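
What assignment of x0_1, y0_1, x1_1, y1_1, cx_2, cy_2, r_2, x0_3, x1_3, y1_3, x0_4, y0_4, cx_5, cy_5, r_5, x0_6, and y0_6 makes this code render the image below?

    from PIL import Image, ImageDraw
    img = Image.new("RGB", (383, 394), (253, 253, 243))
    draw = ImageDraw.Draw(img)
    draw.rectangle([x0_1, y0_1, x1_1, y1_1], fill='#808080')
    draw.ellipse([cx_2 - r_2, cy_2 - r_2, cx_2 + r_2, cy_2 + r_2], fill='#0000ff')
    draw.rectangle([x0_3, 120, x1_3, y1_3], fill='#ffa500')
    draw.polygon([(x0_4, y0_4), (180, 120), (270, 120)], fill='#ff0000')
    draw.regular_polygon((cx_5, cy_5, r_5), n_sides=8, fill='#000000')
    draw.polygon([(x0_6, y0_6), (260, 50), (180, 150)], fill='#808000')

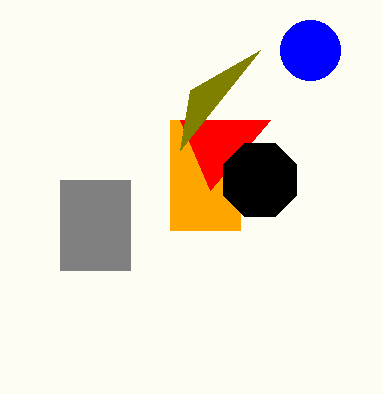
x0_1 = 60, y0_1 = 180, x1_1 = 130, y1_1 = 270, cx_2 = 310, cy_2 = 50, r_2 = 30, x0_3 = 170, x1_3 = 240, y1_3 = 230, x0_4 = 210, y0_4 = 190, cx_5 = 260, cy_5 = 180, r_5 = 40, x0_6 = 190, y0_6 = 90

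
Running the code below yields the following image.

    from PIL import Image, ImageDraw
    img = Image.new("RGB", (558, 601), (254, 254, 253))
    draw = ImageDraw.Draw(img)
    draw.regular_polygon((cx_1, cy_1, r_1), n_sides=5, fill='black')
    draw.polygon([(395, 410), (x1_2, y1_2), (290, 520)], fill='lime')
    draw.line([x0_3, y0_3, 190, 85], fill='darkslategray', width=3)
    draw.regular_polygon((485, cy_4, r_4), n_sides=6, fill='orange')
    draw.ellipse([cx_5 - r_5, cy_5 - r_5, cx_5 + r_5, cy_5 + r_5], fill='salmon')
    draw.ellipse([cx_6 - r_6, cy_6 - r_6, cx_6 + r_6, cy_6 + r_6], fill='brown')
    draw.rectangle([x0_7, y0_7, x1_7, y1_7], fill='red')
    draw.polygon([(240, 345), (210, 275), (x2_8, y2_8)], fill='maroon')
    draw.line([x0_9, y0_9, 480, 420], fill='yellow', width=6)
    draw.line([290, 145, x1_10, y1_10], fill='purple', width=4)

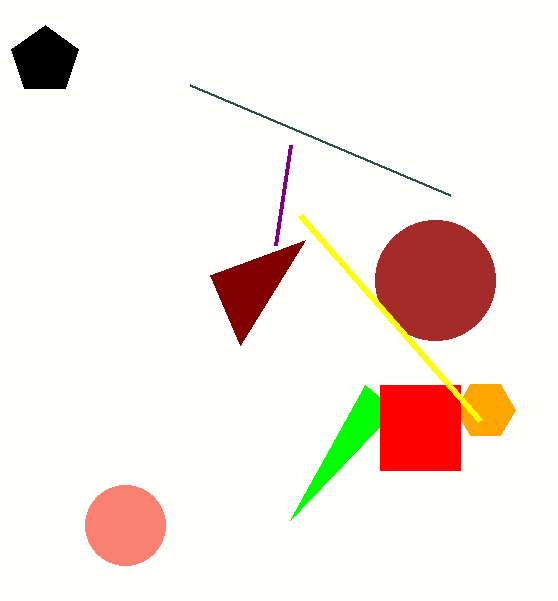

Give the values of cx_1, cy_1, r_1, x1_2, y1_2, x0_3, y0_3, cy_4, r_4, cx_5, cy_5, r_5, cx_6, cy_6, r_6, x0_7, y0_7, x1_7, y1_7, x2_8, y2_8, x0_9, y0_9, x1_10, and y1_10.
cx_1 = 45
cy_1 = 60
r_1 = 35
x1_2 = 365
y1_2 = 385
x0_3 = 450
y0_3 = 195
cy_4 = 410
r_4 = 30
cx_5 = 125
cy_5 = 525
r_5 = 40
cx_6 = 435
cy_6 = 280
r_6 = 60
x0_7 = 380
y0_7 = 385
x1_7 = 460
y1_7 = 470
x2_8 = 305
y2_8 = 240
x0_9 = 300
y0_9 = 215
x1_10 = 275
y1_10 = 245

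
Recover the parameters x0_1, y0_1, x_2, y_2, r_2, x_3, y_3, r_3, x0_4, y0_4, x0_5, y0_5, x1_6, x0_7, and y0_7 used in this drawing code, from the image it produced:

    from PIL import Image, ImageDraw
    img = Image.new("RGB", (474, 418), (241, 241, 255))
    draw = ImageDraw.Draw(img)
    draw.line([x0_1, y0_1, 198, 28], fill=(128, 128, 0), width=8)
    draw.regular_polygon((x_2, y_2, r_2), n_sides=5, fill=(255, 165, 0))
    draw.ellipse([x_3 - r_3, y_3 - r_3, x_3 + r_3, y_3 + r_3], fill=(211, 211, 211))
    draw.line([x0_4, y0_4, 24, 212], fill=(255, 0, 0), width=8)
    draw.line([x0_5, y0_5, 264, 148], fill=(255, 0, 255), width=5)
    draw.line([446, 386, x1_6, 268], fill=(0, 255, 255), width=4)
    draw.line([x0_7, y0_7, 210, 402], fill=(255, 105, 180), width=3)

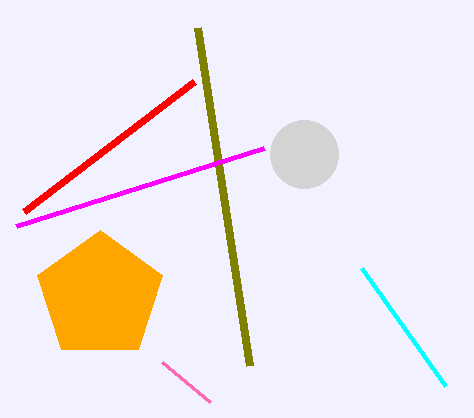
x0_1 = 250; y0_1 = 366; x_2 = 100; y_2 = 296; r_2 = 66; x_3 = 304; y_3 = 154; r_3 = 34; x0_4 = 194; y0_4 = 82; x0_5 = 16; y0_5 = 226; x1_6 = 362; x0_7 = 162; y0_7 = 362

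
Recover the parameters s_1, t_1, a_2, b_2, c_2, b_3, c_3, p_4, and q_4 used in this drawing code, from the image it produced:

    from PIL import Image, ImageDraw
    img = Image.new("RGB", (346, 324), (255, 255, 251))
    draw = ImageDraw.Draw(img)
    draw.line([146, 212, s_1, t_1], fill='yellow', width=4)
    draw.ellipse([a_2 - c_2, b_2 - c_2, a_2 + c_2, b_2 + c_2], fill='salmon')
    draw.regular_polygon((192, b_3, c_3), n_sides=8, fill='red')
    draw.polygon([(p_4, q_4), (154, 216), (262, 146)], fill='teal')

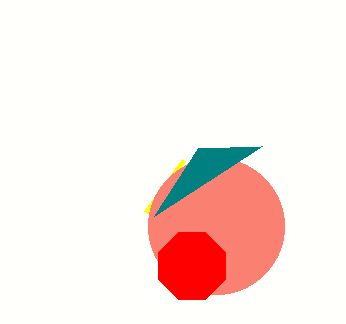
s_1 = 184
t_1 = 160
a_2 = 216
b_2 = 226
c_2 = 68
b_3 = 266
c_3 = 36
p_4 = 198
q_4 = 148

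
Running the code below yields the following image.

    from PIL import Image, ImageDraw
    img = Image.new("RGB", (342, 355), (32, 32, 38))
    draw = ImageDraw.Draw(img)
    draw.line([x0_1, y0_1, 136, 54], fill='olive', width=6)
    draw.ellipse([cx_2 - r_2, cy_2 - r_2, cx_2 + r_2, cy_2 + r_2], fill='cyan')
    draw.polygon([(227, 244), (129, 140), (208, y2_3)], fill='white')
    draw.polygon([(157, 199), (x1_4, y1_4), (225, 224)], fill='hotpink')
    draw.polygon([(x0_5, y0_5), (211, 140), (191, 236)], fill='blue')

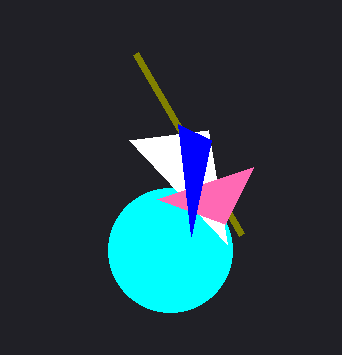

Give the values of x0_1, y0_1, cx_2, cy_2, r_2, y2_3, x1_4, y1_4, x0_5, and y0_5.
x0_1 = 242
y0_1 = 235
cx_2 = 170
cy_2 = 250
r_2 = 62
y2_3 = 130
x1_4 = 253
y1_4 = 167
x0_5 = 178
y0_5 = 124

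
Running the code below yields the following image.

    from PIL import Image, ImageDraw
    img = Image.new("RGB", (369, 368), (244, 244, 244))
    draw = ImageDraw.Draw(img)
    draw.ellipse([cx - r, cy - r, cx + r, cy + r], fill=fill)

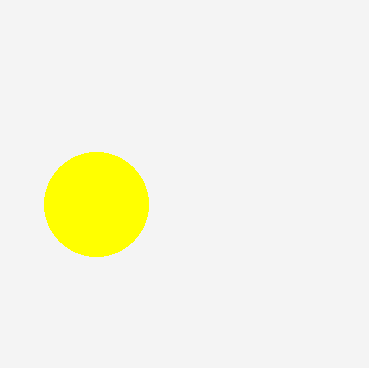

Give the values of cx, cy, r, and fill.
cx = 96, cy = 204, r = 52, fill = 'yellow'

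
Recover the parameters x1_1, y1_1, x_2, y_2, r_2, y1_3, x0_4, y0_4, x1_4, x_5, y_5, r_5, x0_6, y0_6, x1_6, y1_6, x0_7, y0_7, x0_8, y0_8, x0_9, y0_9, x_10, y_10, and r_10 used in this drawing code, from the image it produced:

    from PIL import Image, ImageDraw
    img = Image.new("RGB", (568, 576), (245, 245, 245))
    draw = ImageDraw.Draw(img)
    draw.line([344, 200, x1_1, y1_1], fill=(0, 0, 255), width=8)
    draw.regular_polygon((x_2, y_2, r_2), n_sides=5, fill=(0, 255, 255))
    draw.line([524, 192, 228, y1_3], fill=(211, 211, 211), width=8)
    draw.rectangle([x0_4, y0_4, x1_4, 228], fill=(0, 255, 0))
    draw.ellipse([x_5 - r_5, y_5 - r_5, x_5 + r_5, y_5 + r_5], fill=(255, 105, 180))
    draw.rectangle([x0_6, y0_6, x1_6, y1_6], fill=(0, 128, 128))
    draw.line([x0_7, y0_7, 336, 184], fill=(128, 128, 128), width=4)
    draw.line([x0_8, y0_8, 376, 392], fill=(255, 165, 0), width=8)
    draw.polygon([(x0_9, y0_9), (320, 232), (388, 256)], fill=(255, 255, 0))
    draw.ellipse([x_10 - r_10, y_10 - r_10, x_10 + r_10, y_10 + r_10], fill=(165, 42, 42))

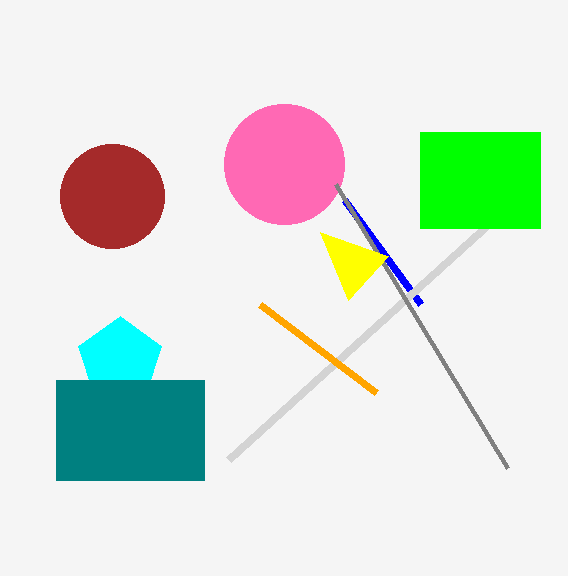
x1_1 = 420; y1_1 = 304; x_2 = 120; y_2 = 360; r_2 = 44; y1_3 = 460; x0_4 = 420; y0_4 = 132; x1_4 = 540; x_5 = 284; y_5 = 164; r_5 = 60; x0_6 = 56; y0_6 = 380; x1_6 = 204; y1_6 = 480; x0_7 = 508; y0_7 = 468; x0_8 = 260; y0_8 = 304; x0_9 = 348; y0_9 = 300; x_10 = 112; y_10 = 196; r_10 = 52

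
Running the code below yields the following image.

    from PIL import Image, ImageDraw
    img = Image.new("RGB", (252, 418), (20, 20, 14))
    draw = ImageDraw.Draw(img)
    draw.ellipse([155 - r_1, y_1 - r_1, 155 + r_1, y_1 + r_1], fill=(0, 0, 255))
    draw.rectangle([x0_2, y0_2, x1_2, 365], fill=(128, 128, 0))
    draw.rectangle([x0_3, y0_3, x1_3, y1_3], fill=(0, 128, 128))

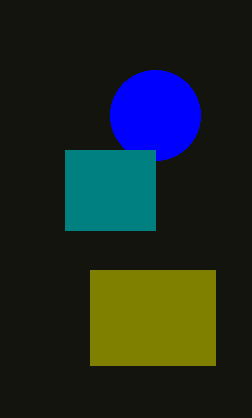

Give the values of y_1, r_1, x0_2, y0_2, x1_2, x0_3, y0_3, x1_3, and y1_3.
y_1 = 115; r_1 = 45; x0_2 = 90; y0_2 = 270; x1_2 = 215; x0_3 = 65; y0_3 = 150; x1_3 = 155; y1_3 = 230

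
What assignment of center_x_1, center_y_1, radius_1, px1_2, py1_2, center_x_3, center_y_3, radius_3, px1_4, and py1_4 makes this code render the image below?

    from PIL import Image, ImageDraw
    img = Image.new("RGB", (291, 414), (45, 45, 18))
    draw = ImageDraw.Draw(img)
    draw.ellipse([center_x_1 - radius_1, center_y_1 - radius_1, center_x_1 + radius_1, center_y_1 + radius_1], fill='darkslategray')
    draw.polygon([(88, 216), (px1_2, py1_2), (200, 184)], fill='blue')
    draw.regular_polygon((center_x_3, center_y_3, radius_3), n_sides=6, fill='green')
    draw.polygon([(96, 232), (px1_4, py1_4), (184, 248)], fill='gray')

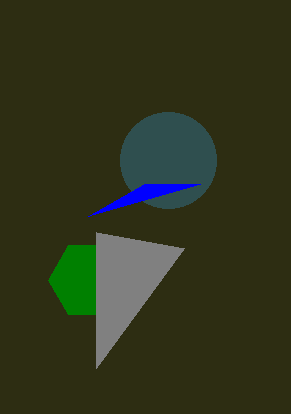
center_x_1 = 168; center_y_1 = 160; radius_1 = 48; px1_2 = 144; py1_2 = 184; center_x_3 = 88; center_y_3 = 280; radius_3 = 40; px1_4 = 96; py1_4 = 368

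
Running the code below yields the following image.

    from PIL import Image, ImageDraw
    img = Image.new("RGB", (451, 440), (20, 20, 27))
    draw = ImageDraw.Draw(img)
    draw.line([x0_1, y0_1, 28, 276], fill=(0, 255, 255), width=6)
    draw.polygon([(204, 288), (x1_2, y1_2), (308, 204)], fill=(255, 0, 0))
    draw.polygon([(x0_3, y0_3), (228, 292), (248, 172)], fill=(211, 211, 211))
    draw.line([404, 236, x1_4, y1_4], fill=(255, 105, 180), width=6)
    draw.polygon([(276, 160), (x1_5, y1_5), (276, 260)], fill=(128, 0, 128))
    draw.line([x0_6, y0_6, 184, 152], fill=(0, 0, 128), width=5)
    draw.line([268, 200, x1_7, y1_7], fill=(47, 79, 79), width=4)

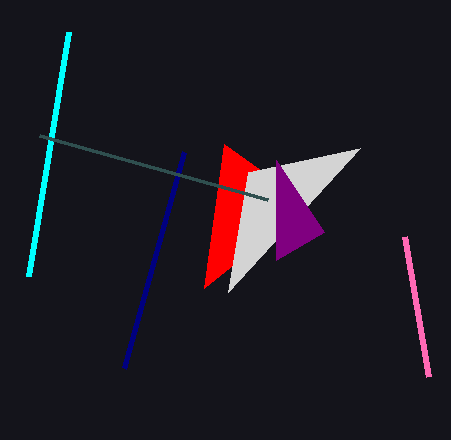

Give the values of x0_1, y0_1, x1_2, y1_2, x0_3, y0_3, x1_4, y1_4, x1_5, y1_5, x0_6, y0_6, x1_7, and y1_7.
x0_1 = 68; y0_1 = 32; x1_2 = 224; y1_2 = 144; x0_3 = 360; y0_3 = 148; x1_4 = 428; y1_4 = 376; x1_5 = 324; y1_5 = 232; x0_6 = 124; y0_6 = 368; x1_7 = 40; y1_7 = 136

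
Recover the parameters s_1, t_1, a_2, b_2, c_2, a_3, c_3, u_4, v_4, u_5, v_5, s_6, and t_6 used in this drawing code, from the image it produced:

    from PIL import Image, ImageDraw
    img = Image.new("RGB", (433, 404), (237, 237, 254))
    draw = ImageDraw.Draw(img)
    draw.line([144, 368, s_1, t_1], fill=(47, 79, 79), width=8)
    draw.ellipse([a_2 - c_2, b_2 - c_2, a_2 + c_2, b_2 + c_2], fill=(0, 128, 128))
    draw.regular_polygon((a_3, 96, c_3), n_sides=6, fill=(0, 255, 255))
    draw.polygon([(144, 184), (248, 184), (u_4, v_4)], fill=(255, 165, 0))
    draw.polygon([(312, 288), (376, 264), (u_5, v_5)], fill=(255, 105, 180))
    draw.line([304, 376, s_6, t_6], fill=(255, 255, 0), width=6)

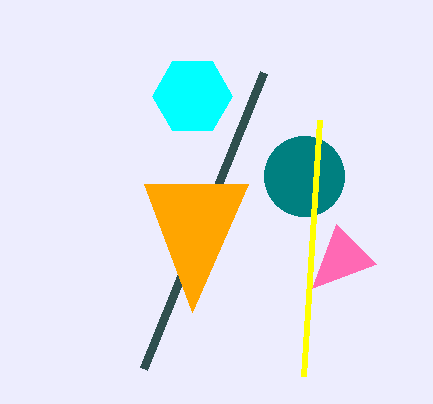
s_1 = 264; t_1 = 72; a_2 = 304; b_2 = 176; c_2 = 40; a_3 = 192; c_3 = 40; u_4 = 192; v_4 = 312; u_5 = 336; v_5 = 224; s_6 = 320; t_6 = 120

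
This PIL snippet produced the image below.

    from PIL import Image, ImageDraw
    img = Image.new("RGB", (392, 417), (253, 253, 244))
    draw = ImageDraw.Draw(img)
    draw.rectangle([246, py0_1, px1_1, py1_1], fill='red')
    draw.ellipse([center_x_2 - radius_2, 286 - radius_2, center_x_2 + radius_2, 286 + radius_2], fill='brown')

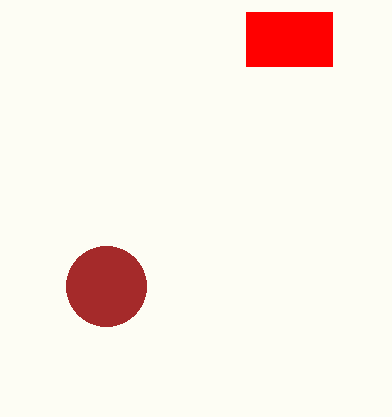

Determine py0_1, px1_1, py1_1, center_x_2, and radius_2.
py0_1 = 12, px1_1 = 332, py1_1 = 66, center_x_2 = 106, radius_2 = 40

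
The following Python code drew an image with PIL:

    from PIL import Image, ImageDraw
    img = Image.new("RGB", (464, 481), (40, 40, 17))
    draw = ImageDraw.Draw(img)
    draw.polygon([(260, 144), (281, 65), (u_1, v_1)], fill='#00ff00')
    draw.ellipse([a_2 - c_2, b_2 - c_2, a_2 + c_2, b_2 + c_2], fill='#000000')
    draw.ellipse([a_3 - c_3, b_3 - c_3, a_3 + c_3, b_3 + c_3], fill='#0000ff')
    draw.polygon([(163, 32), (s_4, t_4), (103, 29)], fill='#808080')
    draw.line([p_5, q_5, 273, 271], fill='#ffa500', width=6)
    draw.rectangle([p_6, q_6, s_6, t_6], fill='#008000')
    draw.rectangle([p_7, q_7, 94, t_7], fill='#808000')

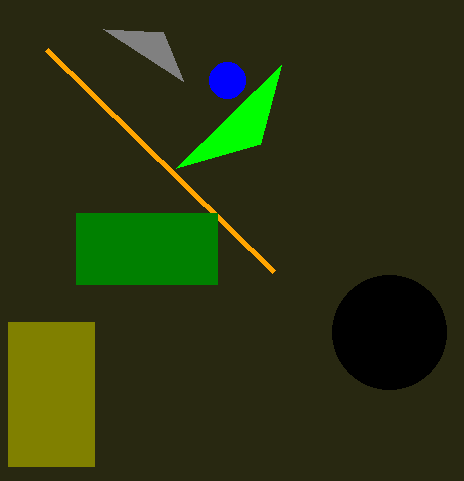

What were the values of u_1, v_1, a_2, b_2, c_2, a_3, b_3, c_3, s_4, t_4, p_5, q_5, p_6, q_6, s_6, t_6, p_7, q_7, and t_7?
u_1 = 176, v_1 = 168, a_2 = 389, b_2 = 332, c_2 = 57, a_3 = 227, b_3 = 80, c_3 = 18, s_4 = 183, t_4 = 81, p_5 = 46, q_5 = 49, p_6 = 76, q_6 = 213, s_6 = 217, t_6 = 284, p_7 = 8, q_7 = 322, t_7 = 466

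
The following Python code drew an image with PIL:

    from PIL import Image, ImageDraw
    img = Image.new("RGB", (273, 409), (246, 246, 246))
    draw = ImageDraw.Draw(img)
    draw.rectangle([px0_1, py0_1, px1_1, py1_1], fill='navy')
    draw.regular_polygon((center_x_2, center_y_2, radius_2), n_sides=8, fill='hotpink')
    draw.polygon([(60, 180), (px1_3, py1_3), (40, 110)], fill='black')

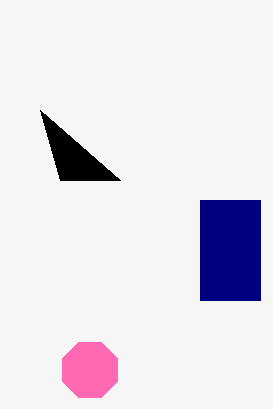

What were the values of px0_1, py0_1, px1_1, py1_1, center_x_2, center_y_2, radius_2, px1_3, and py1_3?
px0_1 = 200
py0_1 = 200
px1_1 = 260
py1_1 = 300
center_x_2 = 90
center_y_2 = 370
radius_2 = 30
px1_3 = 120
py1_3 = 180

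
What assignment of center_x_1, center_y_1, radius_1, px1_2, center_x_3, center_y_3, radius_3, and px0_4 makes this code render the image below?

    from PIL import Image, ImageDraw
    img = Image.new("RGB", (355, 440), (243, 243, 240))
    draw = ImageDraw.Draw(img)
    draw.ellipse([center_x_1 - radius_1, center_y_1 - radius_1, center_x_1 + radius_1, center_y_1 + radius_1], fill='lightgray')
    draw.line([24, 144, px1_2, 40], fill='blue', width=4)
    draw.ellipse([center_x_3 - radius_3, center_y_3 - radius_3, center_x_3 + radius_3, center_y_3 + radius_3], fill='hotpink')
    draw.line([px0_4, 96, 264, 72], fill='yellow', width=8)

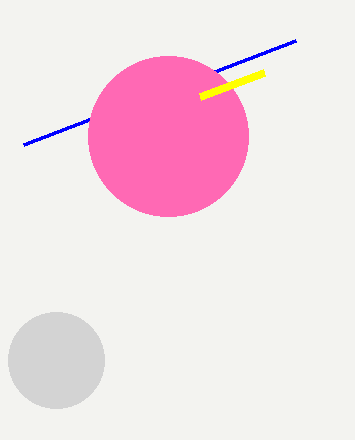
center_x_1 = 56
center_y_1 = 360
radius_1 = 48
px1_2 = 296
center_x_3 = 168
center_y_3 = 136
radius_3 = 80
px0_4 = 200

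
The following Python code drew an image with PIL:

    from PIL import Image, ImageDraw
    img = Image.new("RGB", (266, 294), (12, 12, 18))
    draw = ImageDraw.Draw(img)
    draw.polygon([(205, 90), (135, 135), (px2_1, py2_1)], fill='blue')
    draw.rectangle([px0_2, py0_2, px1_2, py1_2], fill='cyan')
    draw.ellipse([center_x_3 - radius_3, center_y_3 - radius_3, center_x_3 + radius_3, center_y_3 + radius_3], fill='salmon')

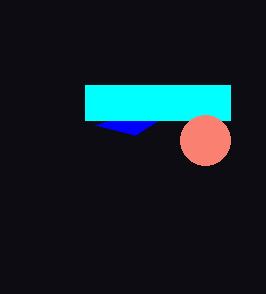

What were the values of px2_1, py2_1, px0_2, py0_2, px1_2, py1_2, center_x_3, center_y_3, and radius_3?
px2_1 = 95; py2_1 = 125; px0_2 = 85; py0_2 = 85; px1_2 = 230; py1_2 = 120; center_x_3 = 205; center_y_3 = 140; radius_3 = 25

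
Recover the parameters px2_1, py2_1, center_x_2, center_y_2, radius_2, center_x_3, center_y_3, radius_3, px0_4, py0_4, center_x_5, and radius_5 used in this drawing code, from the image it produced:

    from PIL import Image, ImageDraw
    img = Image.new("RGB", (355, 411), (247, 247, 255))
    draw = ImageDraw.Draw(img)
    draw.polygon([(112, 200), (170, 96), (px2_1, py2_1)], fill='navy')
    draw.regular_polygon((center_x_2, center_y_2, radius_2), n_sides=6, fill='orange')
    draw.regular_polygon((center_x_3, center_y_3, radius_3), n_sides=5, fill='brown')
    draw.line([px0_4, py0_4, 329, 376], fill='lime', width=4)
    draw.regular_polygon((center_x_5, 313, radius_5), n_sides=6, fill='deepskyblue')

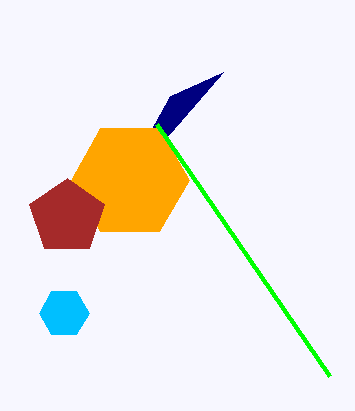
px2_1 = 223; py2_1 = 72; center_x_2 = 130; center_y_2 = 180; radius_2 = 59; center_x_3 = 67; center_y_3 = 217; radius_3 = 39; px0_4 = 156; py0_4 = 124; center_x_5 = 64; radius_5 = 25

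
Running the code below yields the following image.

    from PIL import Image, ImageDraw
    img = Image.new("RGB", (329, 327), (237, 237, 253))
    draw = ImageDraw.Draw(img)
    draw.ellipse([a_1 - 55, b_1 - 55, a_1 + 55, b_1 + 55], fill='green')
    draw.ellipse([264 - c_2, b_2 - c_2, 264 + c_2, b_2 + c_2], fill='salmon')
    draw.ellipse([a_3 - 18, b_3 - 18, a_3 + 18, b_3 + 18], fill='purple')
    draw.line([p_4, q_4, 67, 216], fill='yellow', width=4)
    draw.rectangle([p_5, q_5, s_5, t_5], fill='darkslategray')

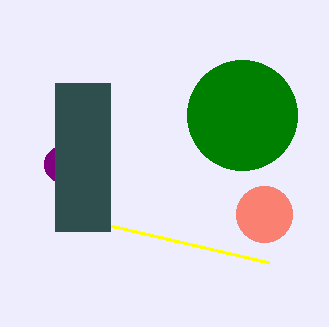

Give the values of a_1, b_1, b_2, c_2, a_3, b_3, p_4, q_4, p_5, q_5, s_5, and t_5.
a_1 = 242; b_1 = 115; b_2 = 214; c_2 = 28; a_3 = 62; b_3 = 164; p_4 = 269; q_4 = 263; p_5 = 55; q_5 = 83; s_5 = 110; t_5 = 231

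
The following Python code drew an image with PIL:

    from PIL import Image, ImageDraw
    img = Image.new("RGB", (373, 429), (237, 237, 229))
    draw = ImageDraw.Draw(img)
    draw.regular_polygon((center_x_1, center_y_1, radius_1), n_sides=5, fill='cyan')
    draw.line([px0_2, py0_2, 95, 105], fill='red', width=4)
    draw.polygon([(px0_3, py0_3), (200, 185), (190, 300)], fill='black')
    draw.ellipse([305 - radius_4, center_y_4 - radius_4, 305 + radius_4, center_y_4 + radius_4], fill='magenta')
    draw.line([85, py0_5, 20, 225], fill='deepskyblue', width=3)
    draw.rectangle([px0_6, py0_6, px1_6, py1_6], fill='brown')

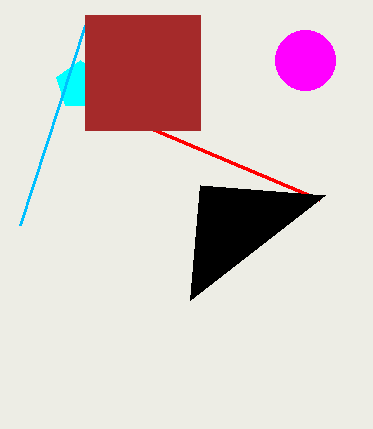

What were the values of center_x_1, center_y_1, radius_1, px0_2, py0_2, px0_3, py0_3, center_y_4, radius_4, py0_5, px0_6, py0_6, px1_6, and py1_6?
center_x_1 = 80; center_y_1 = 85; radius_1 = 25; px0_2 = 320; py0_2 = 200; px0_3 = 325; py0_3 = 195; center_y_4 = 60; radius_4 = 30; py0_5 = 25; px0_6 = 85; py0_6 = 15; px1_6 = 200; py1_6 = 130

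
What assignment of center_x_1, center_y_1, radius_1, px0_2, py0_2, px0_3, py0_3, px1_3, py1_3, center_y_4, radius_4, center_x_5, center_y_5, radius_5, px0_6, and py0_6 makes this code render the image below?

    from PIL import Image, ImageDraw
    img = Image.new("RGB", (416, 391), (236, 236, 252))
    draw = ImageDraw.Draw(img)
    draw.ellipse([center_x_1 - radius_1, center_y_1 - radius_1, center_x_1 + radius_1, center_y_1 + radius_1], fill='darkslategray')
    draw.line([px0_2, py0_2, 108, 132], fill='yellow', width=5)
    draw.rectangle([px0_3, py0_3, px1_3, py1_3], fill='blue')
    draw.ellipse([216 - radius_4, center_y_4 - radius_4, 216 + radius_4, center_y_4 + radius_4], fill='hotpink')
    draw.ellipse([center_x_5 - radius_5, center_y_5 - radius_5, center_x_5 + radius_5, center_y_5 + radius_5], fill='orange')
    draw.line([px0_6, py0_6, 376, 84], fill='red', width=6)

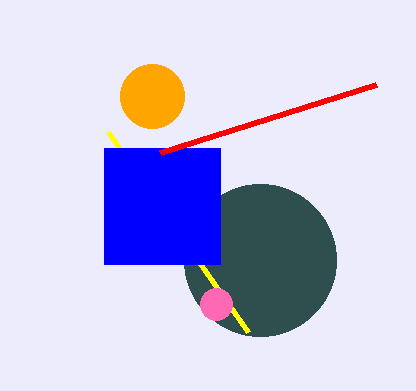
center_x_1 = 260; center_y_1 = 260; radius_1 = 76; px0_2 = 248; py0_2 = 332; px0_3 = 104; py0_3 = 148; px1_3 = 220; py1_3 = 264; center_y_4 = 304; radius_4 = 16; center_x_5 = 152; center_y_5 = 96; radius_5 = 32; px0_6 = 160; py0_6 = 152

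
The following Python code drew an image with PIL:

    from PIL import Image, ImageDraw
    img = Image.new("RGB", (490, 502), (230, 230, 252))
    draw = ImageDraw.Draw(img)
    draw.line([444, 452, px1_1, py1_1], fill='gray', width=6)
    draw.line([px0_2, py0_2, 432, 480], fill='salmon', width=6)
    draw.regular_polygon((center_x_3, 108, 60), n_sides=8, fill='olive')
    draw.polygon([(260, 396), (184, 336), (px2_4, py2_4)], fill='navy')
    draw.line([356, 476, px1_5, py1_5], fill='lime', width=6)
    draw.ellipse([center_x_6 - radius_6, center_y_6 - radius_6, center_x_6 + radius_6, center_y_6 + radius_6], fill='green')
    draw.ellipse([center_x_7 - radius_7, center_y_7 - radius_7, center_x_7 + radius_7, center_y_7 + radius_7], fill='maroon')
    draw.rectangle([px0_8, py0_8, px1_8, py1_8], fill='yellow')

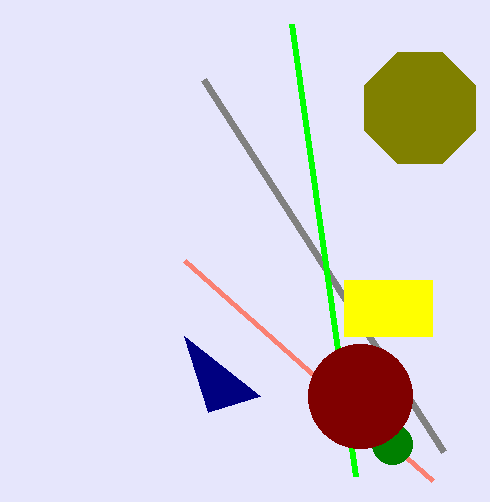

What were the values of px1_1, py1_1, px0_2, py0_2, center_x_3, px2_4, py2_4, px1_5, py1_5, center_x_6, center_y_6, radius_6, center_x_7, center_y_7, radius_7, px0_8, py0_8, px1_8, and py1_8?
px1_1 = 204; py1_1 = 80; px0_2 = 184; py0_2 = 260; center_x_3 = 420; px2_4 = 208; py2_4 = 412; px1_5 = 292; py1_5 = 24; center_x_6 = 392; center_y_6 = 444; radius_6 = 20; center_x_7 = 360; center_y_7 = 396; radius_7 = 52; px0_8 = 344; py0_8 = 280; px1_8 = 432; py1_8 = 336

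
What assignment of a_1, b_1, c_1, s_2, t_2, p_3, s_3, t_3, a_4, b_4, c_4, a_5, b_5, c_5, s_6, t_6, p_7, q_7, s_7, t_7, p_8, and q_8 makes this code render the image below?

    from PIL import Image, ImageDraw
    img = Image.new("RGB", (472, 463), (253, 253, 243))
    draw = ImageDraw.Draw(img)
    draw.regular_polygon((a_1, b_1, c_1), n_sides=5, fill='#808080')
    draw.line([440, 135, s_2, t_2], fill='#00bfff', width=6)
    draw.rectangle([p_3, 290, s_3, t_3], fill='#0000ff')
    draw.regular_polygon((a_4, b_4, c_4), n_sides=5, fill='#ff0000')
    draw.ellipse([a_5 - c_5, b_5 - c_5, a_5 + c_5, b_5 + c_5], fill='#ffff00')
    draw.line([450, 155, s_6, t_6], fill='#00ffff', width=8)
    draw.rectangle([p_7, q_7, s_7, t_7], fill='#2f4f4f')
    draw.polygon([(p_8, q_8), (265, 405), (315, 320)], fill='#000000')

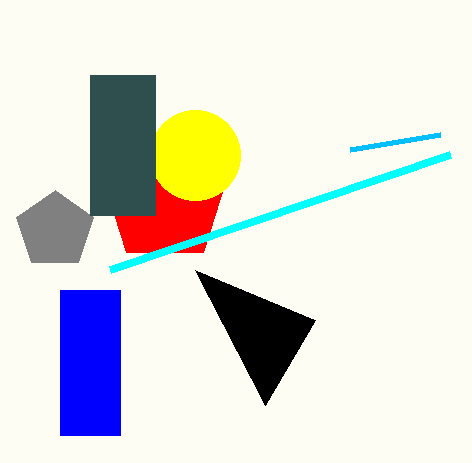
a_1 = 55; b_1 = 230; c_1 = 40; s_2 = 350; t_2 = 150; p_3 = 60; s_3 = 120; t_3 = 435; a_4 = 165; b_4 = 200; c_4 = 65; a_5 = 195; b_5 = 155; c_5 = 45; s_6 = 110; t_6 = 270; p_7 = 90; q_7 = 75; s_7 = 155; t_7 = 215; p_8 = 195; q_8 = 270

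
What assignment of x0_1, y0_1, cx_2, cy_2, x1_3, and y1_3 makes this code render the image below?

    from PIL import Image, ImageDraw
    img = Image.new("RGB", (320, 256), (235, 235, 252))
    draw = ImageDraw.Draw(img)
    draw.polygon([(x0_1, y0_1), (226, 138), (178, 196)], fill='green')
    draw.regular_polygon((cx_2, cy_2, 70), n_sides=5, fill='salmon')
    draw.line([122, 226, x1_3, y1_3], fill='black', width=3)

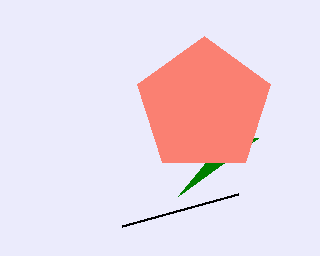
x0_1 = 258
y0_1 = 138
cx_2 = 204
cy_2 = 106
x1_3 = 238
y1_3 = 194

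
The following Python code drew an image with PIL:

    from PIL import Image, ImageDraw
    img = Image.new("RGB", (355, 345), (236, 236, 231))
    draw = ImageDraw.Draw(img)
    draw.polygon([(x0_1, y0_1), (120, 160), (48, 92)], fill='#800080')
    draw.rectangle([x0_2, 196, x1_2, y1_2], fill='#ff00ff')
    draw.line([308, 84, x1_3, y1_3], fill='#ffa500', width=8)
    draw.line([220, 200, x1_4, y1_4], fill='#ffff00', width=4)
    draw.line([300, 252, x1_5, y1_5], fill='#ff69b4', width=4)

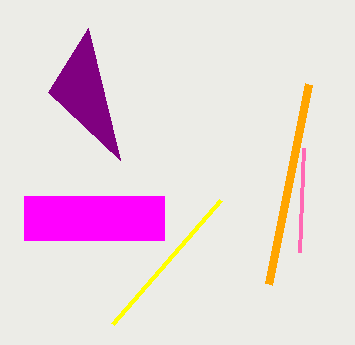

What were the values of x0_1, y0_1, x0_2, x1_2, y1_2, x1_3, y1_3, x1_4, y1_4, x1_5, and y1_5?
x0_1 = 88; y0_1 = 28; x0_2 = 24; x1_2 = 164; y1_2 = 240; x1_3 = 268; y1_3 = 284; x1_4 = 112; y1_4 = 324; x1_5 = 304; y1_5 = 148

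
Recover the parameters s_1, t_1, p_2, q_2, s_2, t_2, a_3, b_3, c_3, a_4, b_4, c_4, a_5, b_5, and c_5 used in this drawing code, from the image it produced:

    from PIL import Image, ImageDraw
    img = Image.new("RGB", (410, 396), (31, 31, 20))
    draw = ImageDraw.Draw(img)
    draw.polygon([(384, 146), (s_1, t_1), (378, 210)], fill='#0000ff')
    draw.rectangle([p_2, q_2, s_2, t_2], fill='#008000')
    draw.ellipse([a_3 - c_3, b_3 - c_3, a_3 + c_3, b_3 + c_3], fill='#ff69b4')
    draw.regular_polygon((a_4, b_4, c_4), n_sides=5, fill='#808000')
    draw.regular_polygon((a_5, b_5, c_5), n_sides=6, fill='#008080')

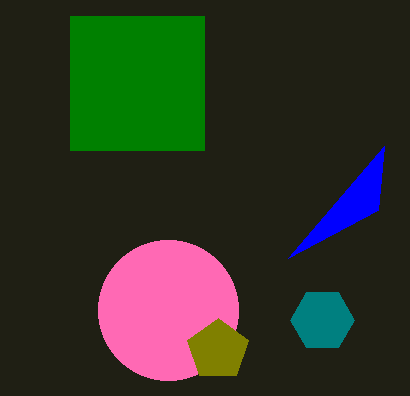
s_1 = 288
t_1 = 258
p_2 = 70
q_2 = 16
s_2 = 204
t_2 = 150
a_3 = 168
b_3 = 310
c_3 = 70
a_4 = 218
b_4 = 350
c_4 = 32
a_5 = 322
b_5 = 320
c_5 = 32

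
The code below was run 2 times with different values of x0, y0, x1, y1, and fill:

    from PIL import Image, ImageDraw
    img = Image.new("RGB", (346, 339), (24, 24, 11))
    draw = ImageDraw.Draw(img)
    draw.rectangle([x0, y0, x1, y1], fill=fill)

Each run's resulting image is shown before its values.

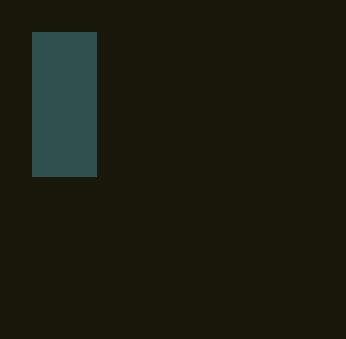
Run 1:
x0 = 32; y0 = 32; x1 = 96; y1 = 176; fill = 'darkslategray'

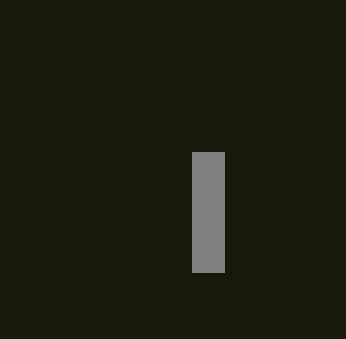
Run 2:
x0 = 192
y0 = 152
x1 = 224
y1 = 272
fill = 'gray'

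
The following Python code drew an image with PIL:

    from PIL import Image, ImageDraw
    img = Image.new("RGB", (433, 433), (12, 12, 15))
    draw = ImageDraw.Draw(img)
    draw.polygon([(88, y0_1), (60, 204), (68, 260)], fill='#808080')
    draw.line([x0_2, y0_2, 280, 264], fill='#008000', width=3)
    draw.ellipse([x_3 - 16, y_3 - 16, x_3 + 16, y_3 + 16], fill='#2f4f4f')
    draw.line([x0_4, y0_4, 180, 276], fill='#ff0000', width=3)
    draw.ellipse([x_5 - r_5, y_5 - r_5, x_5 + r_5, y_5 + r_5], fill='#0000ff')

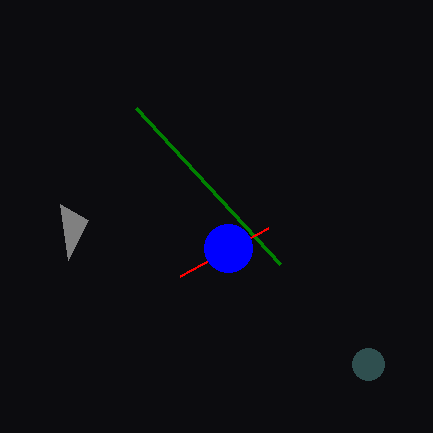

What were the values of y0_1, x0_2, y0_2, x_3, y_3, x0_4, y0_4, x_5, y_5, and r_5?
y0_1 = 220; x0_2 = 136; y0_2 = 108; x_3 = 368; y_3 = 364; x0_4 = 268; y0_4 = 228; x_5 = 228; y_5 = 248; r_5 = 24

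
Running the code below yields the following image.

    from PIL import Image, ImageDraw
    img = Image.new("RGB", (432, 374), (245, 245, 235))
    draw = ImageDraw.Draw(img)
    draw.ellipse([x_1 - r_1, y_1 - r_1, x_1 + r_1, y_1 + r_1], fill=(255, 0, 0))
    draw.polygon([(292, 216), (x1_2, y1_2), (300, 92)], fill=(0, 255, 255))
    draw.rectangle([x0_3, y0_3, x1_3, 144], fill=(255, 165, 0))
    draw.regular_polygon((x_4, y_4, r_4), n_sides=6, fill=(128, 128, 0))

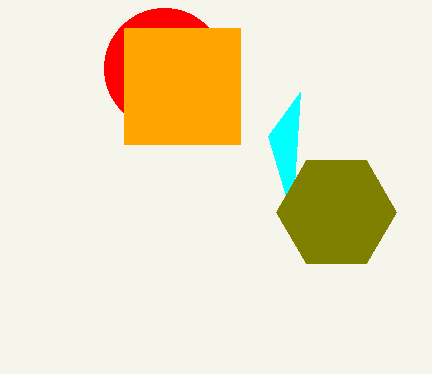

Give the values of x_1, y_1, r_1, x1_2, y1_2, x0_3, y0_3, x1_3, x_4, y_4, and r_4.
x_1 = 164, y_1 = 68, r_1 = 60, x1_2 = 268, y1_2 = 136, x0_3 = 124, y0_3 = 28, x1_3 = 240, x_4 = 336, y_4 = 212, r_4 = 60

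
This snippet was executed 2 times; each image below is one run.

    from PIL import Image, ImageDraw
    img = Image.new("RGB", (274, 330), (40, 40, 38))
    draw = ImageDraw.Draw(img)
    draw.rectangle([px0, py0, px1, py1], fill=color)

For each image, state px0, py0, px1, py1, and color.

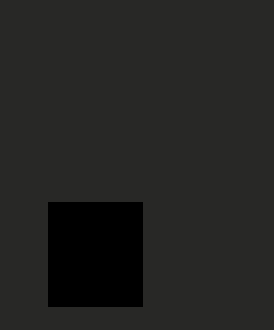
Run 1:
px0 = 48, py0 = 202, px1 = 142, py1 = 306, color = 'black'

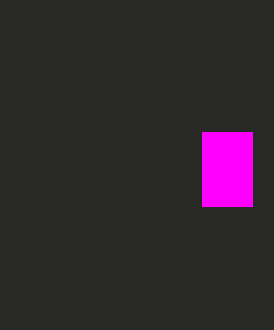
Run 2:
px0 = 202, py0 = 132, px1 = 252, py1 = 206, color = 'magenta'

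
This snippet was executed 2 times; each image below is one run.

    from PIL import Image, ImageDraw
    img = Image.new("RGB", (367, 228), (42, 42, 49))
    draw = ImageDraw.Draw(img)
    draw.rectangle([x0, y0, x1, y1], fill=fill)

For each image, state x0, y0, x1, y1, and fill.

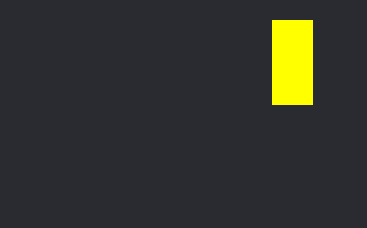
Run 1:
x0 = 272, y0 = 20, x1 = 312, y1 = 104, fill = 'yellow'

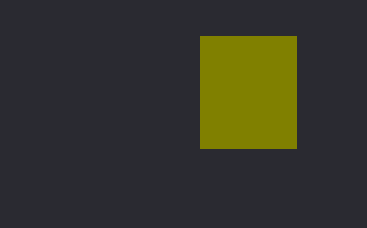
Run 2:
x0 = 200, y0 = 36, x1 = 296, y1 = 148, fill = 'olive'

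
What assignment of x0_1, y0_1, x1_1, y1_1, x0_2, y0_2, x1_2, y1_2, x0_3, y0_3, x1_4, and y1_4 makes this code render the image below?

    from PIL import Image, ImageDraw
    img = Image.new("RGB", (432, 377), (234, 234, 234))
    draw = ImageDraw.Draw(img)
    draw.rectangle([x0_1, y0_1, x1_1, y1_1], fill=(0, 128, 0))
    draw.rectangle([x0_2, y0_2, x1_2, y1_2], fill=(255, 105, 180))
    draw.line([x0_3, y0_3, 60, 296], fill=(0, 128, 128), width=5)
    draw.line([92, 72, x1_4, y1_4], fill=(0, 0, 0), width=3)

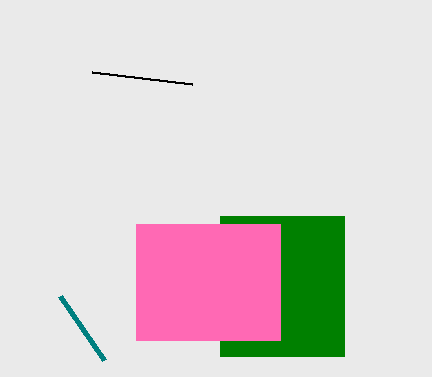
x0_1 = 220; y0_1 = 216; x1_1 = 344; y1_1 = 356; x0_2 = 136; y0_2 = 224; x1_2 = 280; y1_2 = 340; x0_3 = 104; y0_3 = 360; x1_4 = 192; y1_4 = 84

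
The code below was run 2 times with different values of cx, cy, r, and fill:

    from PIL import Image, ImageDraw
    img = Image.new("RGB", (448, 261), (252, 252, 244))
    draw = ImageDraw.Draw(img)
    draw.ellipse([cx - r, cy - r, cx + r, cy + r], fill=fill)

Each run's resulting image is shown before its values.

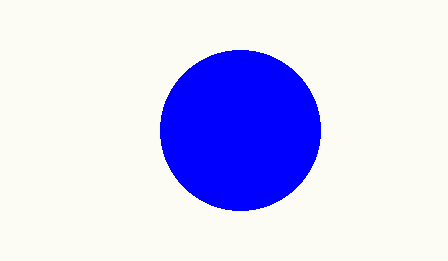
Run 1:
cx = 240
cy = 130
r = 80
fill = 'blue'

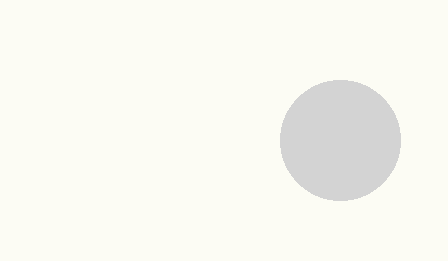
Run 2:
cx = 340
cy = 140
r = 60
fill = 'lightgray'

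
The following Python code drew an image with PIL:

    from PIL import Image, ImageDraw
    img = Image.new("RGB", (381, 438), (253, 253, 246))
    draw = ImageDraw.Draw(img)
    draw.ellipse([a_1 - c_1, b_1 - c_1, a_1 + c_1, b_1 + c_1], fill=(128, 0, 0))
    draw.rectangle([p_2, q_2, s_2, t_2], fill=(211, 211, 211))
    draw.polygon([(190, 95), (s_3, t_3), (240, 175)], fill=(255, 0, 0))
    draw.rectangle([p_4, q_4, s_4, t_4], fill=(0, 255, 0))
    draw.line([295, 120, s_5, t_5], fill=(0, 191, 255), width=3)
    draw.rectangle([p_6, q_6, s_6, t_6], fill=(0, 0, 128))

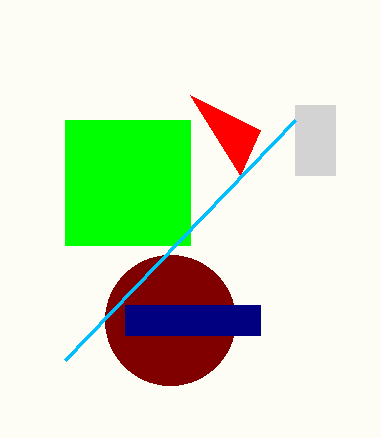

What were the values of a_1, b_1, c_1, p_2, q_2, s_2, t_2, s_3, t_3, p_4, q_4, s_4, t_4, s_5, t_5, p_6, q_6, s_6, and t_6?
a_1 = 170, b_1 = 320, c_1 = 65, p_2 = 295, q_2 = 105, s_2 = 335, t_2 = 175, s_3 = 260, t_3 = 130, p_4 = 65, q_4 = 120, s_4 = 190, t_4 = 245, s_5 = 65, t_5 = 360, p_6 = 125, q_6 = 305, s_6 = 260, t_6 = 335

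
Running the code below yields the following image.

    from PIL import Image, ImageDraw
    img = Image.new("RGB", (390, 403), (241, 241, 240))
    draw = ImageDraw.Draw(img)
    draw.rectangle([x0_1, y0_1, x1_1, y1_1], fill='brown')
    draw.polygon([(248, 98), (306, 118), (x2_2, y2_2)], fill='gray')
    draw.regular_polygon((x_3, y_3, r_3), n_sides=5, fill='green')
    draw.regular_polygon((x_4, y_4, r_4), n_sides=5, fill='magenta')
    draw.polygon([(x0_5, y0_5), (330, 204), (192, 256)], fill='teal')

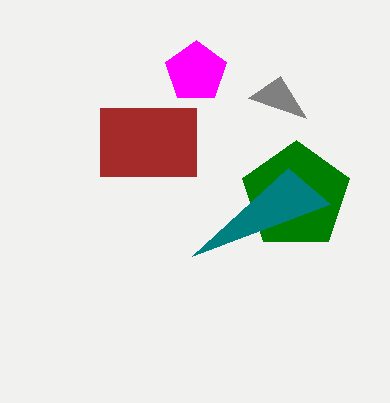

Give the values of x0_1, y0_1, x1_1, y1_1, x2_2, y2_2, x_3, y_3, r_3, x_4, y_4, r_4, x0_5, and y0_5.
x0_1 = 100; y0_1 = 108; x1_1 = 196; y1_1 = 176; x2_2 = 280; y2_2 = 76; x_3 = 296; y_3 = 196; r_3 = 56; x_4 = 196; y_4 = 72; r_4 = 32; x0_5 = 288; y0_5 = 168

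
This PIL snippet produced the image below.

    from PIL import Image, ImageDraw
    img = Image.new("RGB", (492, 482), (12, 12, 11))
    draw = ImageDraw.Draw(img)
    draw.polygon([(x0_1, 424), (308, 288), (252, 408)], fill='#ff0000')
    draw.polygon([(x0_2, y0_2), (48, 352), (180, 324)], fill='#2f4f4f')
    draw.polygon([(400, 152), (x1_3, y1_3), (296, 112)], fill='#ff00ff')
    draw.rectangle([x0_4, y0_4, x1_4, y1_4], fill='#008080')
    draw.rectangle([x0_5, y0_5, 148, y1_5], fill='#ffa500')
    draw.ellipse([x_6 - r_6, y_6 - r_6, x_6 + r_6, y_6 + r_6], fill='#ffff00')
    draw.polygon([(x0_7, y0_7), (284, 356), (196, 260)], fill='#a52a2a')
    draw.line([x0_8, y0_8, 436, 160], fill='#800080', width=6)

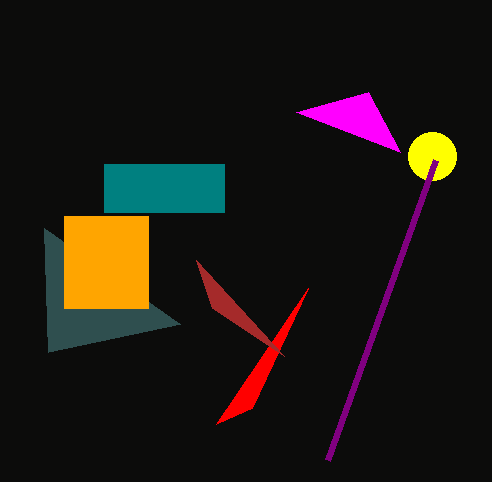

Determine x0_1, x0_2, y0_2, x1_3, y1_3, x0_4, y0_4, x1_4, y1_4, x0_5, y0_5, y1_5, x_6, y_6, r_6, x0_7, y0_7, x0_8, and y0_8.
x0_1 = 216
x0_2 = 44
y0_2 = 228
x1_3 = 368
y1_3 = 92
x0_4 = 104
y0_4 = 164
x1_4 = 224
y1_4 = 212
x0_5 = 64
y0_5 = 216
y1_5 = 308
x_6 = 432
y_6 = 156
r_6 = 24
x0_7 = 212
y0_7 = 308
x0_8 = 328
y0_8 = 460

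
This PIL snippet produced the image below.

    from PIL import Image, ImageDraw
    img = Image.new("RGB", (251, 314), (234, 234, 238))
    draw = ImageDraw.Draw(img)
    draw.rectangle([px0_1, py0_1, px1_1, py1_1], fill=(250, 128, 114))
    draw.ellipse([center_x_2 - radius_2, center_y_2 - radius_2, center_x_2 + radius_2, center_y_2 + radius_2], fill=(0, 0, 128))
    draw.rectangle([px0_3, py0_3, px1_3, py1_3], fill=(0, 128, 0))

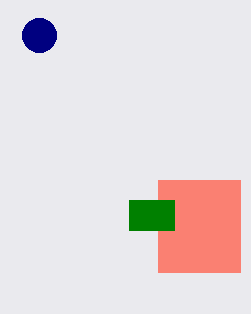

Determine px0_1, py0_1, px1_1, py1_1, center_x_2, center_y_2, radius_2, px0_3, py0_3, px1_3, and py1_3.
px0_1 = 158, py0_1 = 180, px1_1 = 240, py1_1 = 272, center_x_2 = 39, center_y_2 = 35, radius_2 = 17, px0_3 = 129, py0_3 = 200, px1_3 = 174, py1_3 = 230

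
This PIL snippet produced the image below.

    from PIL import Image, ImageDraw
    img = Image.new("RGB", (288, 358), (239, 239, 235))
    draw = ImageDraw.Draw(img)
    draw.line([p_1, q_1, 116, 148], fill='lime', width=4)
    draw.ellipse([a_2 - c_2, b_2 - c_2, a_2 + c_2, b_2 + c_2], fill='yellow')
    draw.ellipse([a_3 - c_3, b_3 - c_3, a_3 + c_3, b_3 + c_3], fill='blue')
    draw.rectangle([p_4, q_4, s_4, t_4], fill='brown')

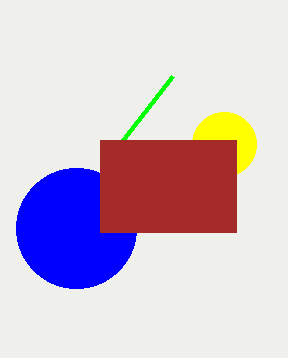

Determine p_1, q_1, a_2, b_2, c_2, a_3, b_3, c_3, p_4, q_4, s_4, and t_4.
p_1 = 172, q_1 = 76, a_2 = 224, b_2 = 144, c_2 = 32, a_3 = 76, b_3 = 228, c_3 = 60, p_4 = 100, q_4 = 140, s_4 = 236, t_4 = 232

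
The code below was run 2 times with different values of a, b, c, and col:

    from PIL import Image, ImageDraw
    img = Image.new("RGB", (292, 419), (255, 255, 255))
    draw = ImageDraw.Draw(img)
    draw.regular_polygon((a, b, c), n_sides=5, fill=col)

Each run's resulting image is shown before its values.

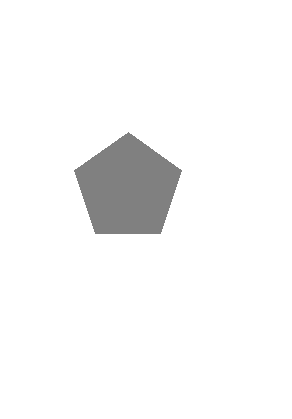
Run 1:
a = 128
b = 188
c = 56
col = 'gray'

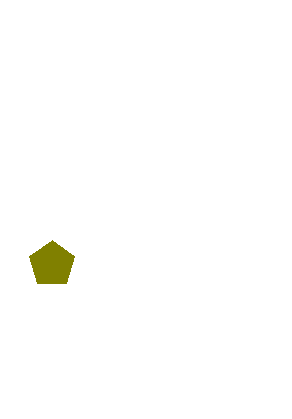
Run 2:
a = 52
b = 264
c = 24
col = 'olive'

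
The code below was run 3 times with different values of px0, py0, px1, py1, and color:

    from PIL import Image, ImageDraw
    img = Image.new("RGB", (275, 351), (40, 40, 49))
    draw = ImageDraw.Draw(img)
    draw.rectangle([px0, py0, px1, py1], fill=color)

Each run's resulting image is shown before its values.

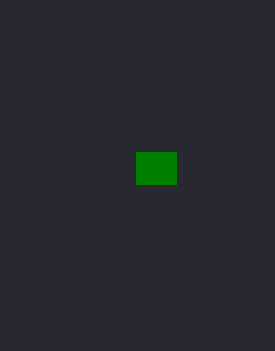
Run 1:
px0 = 136, py0 = 152, px1 = 176, py1 = 184, color = 'green'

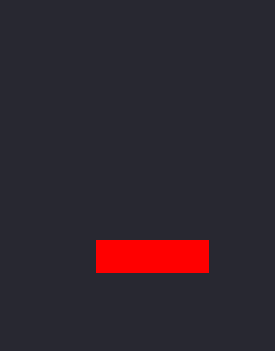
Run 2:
px0 = 96; py0 = 240; px1 = 208; py1 = 272; color = 'red'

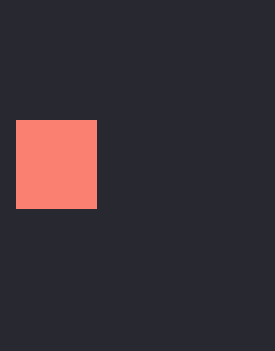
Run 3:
px0 = 16; py0 = 120; px1 = 96; py1 = 208; color = 'salmon'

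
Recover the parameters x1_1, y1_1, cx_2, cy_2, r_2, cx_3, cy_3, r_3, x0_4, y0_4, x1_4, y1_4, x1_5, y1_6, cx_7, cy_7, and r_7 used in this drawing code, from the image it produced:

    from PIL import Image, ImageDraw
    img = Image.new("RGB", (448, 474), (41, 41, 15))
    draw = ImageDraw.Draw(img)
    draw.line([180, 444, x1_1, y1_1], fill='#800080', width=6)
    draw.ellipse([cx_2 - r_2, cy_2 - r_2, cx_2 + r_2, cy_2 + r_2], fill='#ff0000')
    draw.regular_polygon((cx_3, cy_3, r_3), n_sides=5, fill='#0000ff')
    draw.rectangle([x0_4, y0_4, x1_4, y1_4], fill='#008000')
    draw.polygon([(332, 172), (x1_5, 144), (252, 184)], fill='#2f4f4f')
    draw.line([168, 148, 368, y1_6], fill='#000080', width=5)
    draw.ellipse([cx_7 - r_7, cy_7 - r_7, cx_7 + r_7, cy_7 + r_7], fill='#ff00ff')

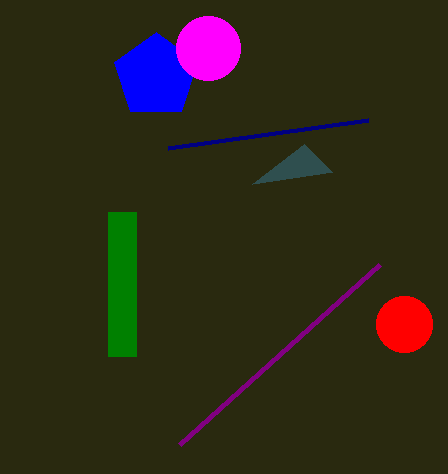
x1_1 = 380, y1_1 = 264, cx_2 = 404, cy_2 = 324, r_2 = 28, cx_3 = 156, cy_3 = 76, r_3 = 44, x0_4 = 108, y0_4 = 212, x1_4 = 136, y1_4 = 356, x1_5 = 304, y1_6 = 120, cx_7 = 208, cy_7 = 48, r_7 = 32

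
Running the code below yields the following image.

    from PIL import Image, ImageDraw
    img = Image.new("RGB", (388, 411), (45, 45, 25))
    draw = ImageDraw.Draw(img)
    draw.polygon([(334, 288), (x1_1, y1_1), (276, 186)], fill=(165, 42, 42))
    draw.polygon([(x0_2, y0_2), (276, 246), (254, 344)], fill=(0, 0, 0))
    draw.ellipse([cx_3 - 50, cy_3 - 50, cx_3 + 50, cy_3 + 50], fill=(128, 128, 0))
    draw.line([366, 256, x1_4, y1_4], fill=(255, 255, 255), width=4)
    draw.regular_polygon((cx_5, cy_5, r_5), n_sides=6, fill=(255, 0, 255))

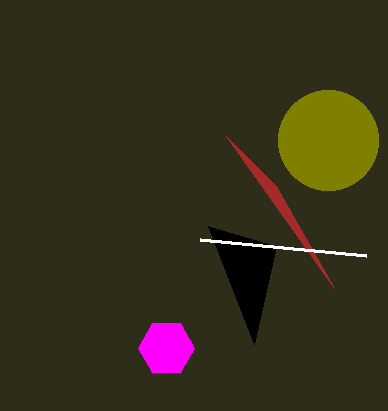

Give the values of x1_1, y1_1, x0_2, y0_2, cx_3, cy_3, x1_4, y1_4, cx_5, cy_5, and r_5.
x1_1 = 226; y1_1 = 136; x0_2 = 208; y0_2 = 226; cx_3 = 328; cy_3 = 140; x1_4 = 200; y1_4 = 240; cx_5 = 166; cy_5 = 348; r_5 = 28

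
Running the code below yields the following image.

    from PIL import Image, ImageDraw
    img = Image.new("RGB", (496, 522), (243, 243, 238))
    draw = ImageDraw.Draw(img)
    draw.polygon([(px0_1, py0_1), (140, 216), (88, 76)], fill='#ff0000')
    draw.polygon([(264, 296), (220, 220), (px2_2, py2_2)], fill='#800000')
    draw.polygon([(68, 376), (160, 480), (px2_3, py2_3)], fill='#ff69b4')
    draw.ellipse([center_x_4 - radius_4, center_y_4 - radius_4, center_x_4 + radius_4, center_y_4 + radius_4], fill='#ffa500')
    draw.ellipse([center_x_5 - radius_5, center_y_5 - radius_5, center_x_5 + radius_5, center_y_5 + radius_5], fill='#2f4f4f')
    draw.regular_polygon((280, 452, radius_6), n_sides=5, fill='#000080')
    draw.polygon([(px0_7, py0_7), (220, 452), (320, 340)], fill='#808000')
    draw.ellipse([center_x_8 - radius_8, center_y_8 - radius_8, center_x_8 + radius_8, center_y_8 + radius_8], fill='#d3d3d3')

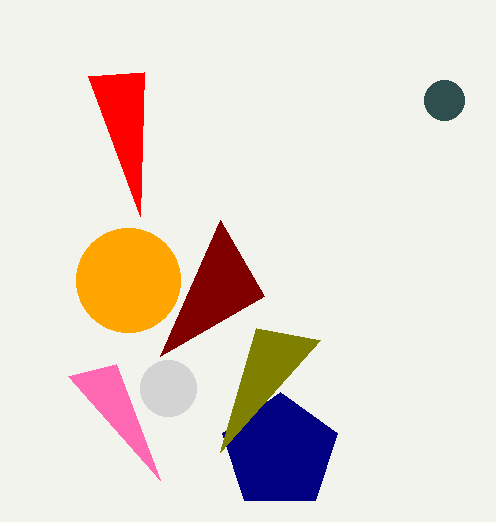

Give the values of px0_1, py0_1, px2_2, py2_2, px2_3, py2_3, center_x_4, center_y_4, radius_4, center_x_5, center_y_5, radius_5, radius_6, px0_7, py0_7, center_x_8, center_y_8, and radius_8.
px0_1 = 144; py0_1 = 72; px2_2 = 160; py2_2 = 356; px2_3 = 116; py2_3 = 364; center_x_4 = 128; center_y_4 = 280; radius_4 = 52; center_x_5 = 444; center_y_5 = 100; radius_5 = 20; radius_6 = 60; px0_7 = 256; py0_7 = 328; center_x_8 = 168; center_y_8 = 388; radius_8 = 28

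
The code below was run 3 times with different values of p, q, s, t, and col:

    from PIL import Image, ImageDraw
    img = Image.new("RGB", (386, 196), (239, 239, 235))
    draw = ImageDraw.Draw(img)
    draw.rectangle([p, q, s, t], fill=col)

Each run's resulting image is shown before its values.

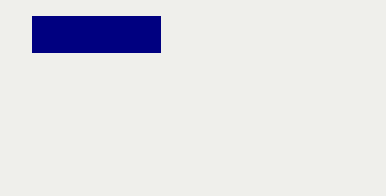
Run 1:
p = 32
q = 16
s = 160
t = 52
col = 'navy'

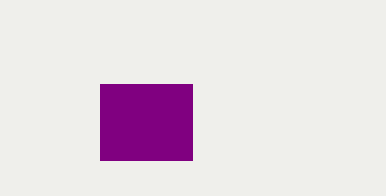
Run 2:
p = 100
q = 84
s = 192
t = 160
col = 'purple'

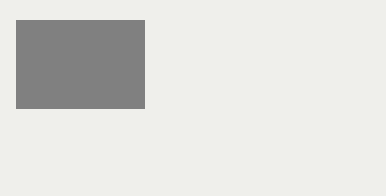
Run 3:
p = 16
q = 20
s = 144
t = 108
col = 'gray'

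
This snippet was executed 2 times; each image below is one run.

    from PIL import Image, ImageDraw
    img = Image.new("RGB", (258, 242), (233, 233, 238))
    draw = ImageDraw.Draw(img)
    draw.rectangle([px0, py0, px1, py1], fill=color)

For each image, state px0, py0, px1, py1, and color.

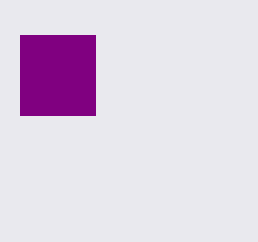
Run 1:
px0 = 20; py0 = 35; px1 = 95; py1 = 115; color = 'purple'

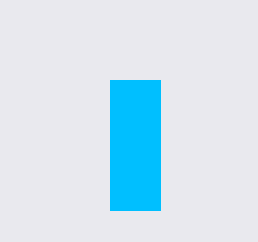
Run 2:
px0 = 110
py0 = 80
px1 = 160
py1 = 210
color = 'deepskyblue'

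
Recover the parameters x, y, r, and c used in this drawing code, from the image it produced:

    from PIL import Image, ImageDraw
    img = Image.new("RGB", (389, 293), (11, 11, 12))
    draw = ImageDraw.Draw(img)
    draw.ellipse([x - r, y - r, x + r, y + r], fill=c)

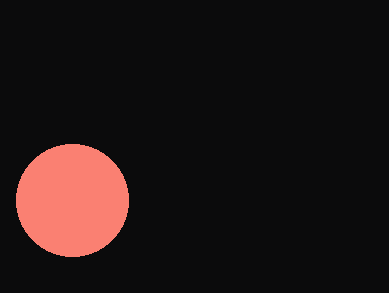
x = 72, y = 200, r = 56, c = 'salmon'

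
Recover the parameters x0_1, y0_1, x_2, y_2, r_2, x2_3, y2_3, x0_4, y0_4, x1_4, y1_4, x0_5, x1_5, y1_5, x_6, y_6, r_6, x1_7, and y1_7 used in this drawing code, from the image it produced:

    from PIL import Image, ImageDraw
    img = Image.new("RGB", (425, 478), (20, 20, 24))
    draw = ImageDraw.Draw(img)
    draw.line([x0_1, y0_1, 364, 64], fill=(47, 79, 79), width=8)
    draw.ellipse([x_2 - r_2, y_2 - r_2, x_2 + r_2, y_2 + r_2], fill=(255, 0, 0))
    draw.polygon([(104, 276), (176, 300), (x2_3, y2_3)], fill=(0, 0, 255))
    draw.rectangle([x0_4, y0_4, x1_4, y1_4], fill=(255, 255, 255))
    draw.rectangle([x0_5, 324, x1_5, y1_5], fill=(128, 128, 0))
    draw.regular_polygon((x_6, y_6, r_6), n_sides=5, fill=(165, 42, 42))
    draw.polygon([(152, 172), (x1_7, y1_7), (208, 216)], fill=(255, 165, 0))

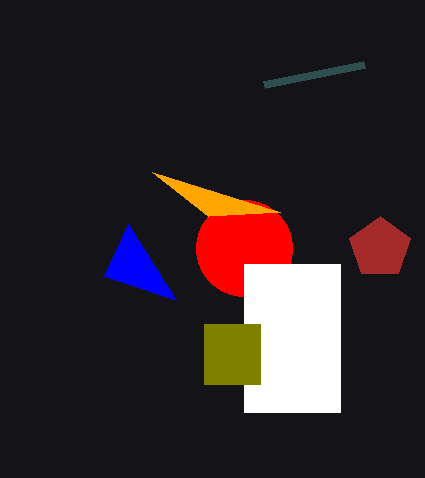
x0_1 = 264, y0_1 = 84, x_2 = 244, y_2 = 248, r_2 = 48, x2_3 = 128, y2_3 = 224, x0_4 = 244, y0_4 = 264, x1_4 = 340, y1_4 = 412, x0_5 = 204, x1_5 = 260, y1_5 = 384, x_6 = 380, y_6 = 248, r_6 = 32, x1_7 = 280, y1_7 = 212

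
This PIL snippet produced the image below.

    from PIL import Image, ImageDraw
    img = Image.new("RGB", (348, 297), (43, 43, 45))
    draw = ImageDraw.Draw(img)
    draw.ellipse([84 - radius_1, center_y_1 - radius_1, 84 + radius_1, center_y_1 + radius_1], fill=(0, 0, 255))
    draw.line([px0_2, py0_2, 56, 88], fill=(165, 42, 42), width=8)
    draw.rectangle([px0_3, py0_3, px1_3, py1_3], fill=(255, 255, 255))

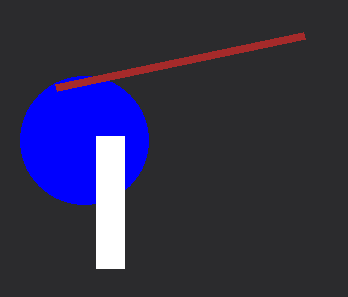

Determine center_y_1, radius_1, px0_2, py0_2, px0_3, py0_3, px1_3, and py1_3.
center_y_1 = 140, radius_1 = 64, px0_2 = 304, py0_2 = 36, px0_3 = 96, py0_3 = 136, px1_3 = 124, py1_3 = 268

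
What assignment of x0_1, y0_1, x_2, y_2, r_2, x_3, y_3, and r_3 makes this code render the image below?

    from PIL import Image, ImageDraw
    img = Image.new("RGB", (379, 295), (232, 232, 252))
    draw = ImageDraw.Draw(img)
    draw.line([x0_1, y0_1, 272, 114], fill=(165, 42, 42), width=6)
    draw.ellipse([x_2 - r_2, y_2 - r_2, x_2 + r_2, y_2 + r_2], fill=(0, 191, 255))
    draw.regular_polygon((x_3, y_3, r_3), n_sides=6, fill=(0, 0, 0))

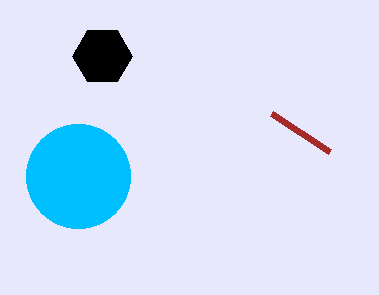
x0_1 = 330
y0_1 = 152
x_2 = 78
y_2 = 176
r_2 = 52
x_3 = 102
y_3 = 56
r_3 = 30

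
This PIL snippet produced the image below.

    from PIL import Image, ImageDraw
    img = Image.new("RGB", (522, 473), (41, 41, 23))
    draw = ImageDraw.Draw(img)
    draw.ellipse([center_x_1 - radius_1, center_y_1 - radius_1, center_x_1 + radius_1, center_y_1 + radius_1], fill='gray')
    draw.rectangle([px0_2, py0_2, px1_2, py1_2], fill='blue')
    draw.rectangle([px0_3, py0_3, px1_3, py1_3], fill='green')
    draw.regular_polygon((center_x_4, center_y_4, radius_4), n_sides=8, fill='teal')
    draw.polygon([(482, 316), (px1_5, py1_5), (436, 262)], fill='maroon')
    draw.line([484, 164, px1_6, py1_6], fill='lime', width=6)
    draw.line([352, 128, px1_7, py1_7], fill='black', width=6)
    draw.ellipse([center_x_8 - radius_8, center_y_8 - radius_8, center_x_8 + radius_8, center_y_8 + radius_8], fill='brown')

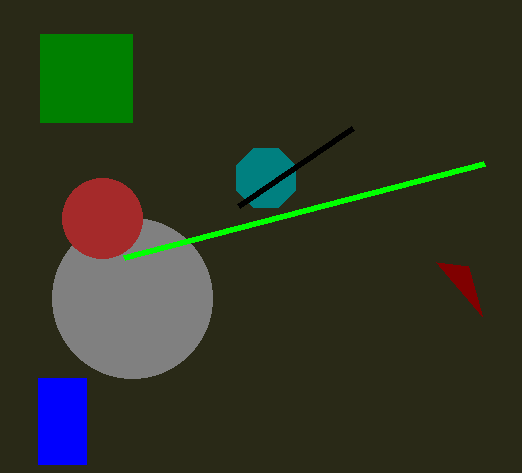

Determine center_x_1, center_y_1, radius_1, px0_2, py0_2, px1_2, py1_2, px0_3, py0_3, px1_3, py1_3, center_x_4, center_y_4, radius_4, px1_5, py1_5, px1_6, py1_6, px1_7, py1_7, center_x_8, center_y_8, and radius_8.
center_x_1 = 132
center_y_1 = 298
radius_1 = 80
px0_2 = 38
py0_2 = 378
px1_2 = 86
py1_2 = 464
px0_3 = 40
py0_3 = 34
px1_3 = 132
py1_3 = 122
center_x_4 = 266
center_y_4 = 178
radius_4 = 32
px1_5 = 468
py1_5 = 266
px1_6 = 124
py1_6 = 258
px1_7 = 238
py1_7 = 206
center_x_8 = 102
center_y_8 = 218
radius_8 = 40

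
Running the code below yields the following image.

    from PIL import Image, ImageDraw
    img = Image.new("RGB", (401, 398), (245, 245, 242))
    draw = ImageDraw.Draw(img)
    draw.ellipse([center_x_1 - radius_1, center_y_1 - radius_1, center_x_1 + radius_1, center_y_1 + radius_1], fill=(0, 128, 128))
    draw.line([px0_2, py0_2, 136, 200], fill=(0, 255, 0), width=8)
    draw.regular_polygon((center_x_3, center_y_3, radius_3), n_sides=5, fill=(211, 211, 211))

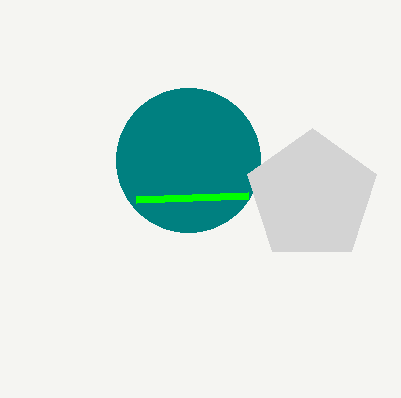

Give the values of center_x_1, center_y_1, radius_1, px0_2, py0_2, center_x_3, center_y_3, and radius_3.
center_x_1 = 188, center_y_1 = 160, radius_1 = 72, px0_2 = 248, py0_2 = 196, center_x_3 = 312, center_y_3 = 196, radius_3 = 68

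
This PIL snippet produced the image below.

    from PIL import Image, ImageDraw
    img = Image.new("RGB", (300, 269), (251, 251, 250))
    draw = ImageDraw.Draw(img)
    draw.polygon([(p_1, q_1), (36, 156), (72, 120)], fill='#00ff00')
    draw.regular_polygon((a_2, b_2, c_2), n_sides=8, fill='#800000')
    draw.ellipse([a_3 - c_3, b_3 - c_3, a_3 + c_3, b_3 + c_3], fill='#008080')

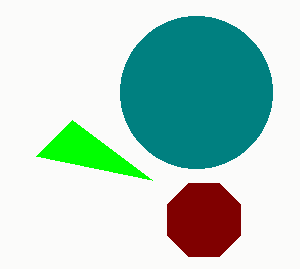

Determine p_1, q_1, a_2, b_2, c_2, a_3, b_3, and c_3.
p_1 = 152; q_1 = 180; a_2 = 204; b_2 = 220; c_2 = 40; a_3 = 196; b_3 = 92; c_3 = 76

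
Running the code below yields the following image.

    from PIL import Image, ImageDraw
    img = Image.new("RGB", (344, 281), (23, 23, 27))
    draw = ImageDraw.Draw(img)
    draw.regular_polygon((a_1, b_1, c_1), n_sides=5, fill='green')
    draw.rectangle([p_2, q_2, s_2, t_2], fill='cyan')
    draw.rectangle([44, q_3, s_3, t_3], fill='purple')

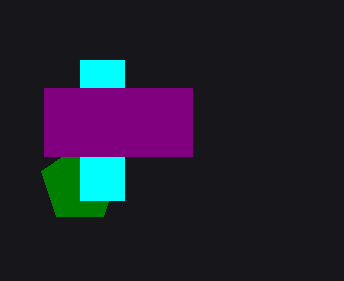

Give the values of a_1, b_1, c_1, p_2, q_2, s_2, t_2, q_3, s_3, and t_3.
a_1 = 80
b_1 = 184
c_1 = 40
p_2 = 80
q_2 = 60
s_2 = 124
t_2 = 200
q_3 = 88
s_3 = 192
t_3 = 156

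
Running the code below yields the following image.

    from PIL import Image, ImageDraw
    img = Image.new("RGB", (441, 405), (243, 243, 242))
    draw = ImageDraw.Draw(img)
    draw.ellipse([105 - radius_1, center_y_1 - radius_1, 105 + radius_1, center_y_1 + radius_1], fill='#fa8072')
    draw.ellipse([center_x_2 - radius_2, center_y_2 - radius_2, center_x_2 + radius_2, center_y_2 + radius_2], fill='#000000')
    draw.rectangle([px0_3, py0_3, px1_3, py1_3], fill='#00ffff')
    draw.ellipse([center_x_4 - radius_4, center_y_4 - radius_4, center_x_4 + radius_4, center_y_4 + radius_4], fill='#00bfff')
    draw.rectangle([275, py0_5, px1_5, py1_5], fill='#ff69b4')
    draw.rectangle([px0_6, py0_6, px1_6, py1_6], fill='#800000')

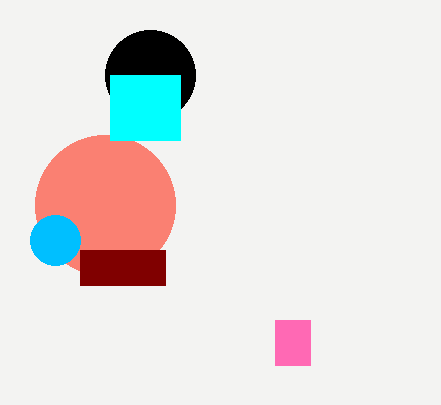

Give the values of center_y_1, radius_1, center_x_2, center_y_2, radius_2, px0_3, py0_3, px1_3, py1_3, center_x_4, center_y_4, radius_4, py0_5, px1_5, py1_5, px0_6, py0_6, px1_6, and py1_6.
center_y_1 = 205, radius_1 = 70, center_x_2 = 150, center_y_2 = 75, radius_2 = 45, px0_3 = 110, py0_3 = 75, px1_3 = 180, py1_3 = 140, center_x_4 = 55, center_y_4 = 240, radius_4 = 25, py0_5 = 320, px1_5 = 310, py1_5 = 365, px0_6 = 80, py0_6 = 250, px1_6 = 165, py1_6 = 285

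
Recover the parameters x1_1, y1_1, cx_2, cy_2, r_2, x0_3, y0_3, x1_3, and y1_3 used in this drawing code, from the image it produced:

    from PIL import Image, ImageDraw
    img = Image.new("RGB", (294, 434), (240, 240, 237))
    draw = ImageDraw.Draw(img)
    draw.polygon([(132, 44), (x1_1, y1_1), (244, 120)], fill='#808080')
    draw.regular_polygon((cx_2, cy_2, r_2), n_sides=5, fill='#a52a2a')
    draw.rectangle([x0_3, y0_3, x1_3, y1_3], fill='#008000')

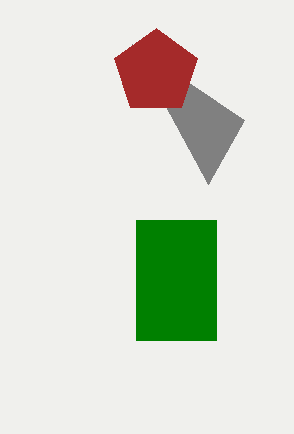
x1_1 = 208, y1_1 = 184, cx_2 = 156, cy_2 = 72, r_2 = 44, x0_3 = 136, y0_3 = 220, x1_3 = 216, y1_3 = 340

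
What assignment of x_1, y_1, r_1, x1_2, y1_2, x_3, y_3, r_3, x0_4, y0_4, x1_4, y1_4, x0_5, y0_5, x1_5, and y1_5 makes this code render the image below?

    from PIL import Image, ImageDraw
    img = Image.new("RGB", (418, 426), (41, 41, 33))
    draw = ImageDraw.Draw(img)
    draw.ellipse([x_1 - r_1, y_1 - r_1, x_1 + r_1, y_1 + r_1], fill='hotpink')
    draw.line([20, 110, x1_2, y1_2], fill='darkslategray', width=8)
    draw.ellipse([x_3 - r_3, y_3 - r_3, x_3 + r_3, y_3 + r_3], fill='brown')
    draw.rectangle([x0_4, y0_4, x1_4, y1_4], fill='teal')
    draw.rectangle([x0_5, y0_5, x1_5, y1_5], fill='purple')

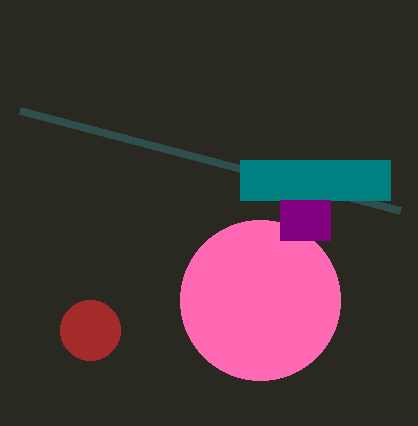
x_1 = 260, y_1 = 300, r_1 = 80, x1_2 = 400, y1_2 = 210, x_3 = 90, y_3 = 330, r_3 = 30, x0_4 = 240, y0_4 = 160, x1_4 = 390, y1_4 = 200, x0_5 = 280, y0_5 = 200, x1_5 = 330, y1_5 = 240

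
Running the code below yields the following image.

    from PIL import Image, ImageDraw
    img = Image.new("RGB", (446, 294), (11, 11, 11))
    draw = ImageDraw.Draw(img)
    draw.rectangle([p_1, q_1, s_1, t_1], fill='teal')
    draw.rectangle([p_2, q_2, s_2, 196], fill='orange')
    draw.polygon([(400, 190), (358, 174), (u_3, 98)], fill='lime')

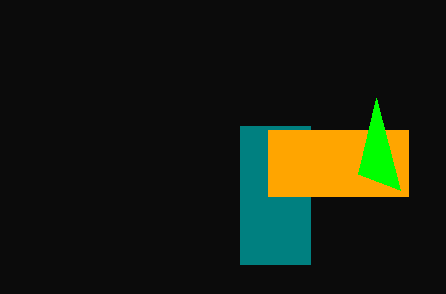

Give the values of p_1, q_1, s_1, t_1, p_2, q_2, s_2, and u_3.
p_1 = 240
q_1 = 126
s_1 = 310
t_1 = 264
p_2 = 268
q_2 = 130
s_2 = 408
u_3 = 376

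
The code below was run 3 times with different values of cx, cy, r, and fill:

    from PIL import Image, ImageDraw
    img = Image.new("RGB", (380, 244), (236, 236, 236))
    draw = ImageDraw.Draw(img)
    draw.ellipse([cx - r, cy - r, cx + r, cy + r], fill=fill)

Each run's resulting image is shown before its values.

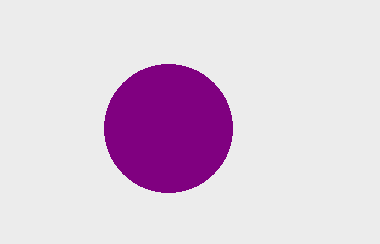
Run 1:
cx = 168, cy = 128, r = 64, fill = 'purple'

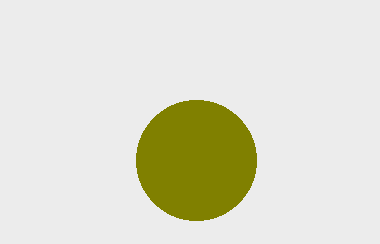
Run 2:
cx = 196, cy = 160, r = 60, fill = 'olive'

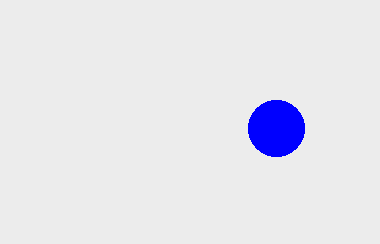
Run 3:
cx = 276; cy = 128; r = 28; fill = 'blue'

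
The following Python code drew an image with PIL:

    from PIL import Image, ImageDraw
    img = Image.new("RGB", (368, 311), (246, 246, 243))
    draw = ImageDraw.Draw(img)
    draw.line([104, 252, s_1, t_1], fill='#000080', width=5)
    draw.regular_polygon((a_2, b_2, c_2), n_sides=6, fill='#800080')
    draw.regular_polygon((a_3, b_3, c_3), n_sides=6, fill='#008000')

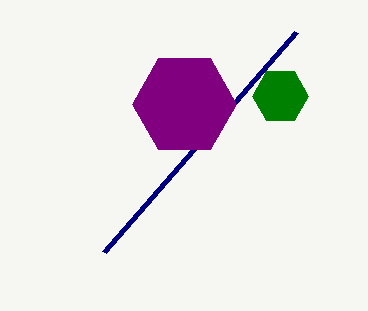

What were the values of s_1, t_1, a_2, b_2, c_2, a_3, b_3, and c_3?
s_1 = 296, t_1 = 32, a_2 = 184, b_2 = 104, c_2 = 52, a_3 = 280, b_3 = 96, c_3 = 28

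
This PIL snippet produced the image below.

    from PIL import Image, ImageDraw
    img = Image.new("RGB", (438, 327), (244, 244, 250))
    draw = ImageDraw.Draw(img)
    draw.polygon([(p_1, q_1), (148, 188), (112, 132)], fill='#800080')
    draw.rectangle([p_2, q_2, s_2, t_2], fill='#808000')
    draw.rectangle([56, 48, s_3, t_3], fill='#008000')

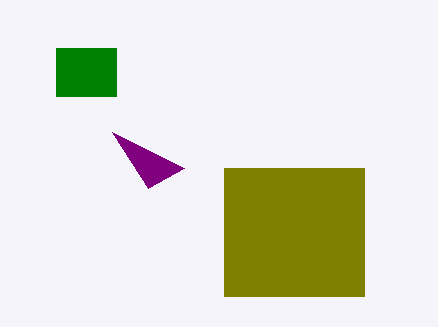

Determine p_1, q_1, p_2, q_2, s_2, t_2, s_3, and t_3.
p_1 = 184; q_1 = 168; p_2 = 224; q_2 = 168; s_2 = 364; t_2 = 296; s_3 = 116; t_3 = 96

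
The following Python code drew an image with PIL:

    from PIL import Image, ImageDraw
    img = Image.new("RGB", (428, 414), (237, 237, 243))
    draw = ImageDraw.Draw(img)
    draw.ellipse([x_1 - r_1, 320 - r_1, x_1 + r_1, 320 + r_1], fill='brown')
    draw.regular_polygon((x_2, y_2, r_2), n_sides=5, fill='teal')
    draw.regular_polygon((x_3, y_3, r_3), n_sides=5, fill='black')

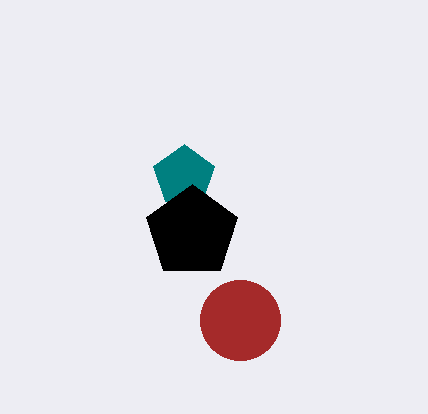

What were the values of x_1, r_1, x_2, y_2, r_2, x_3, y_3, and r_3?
x_1 = 240, r_1 = 40, x_2 = 184, y_2 = 176, r_2 = 32, x_3 = 192, y_3 = 232, r_3 = 48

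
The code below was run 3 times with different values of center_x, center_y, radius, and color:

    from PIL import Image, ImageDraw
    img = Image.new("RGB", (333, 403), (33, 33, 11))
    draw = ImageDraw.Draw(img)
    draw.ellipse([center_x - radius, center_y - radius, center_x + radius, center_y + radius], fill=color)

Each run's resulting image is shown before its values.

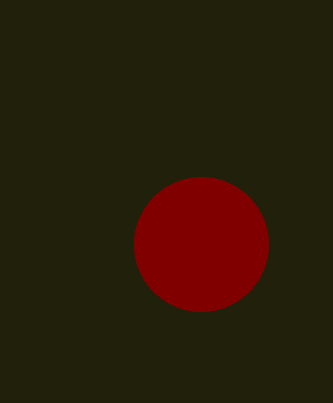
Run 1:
center_x = 201, center_y = 244, radius = 67, color = 'maroon'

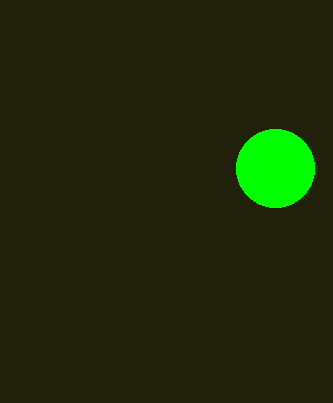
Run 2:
center_x = 275, center_y = 168, radius = 39, color = 'lime'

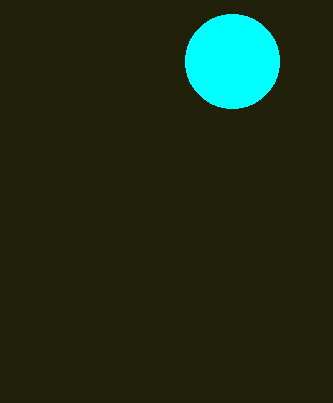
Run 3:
center_x = 232, center_y = 61, radius = 47, color = 'cyan'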